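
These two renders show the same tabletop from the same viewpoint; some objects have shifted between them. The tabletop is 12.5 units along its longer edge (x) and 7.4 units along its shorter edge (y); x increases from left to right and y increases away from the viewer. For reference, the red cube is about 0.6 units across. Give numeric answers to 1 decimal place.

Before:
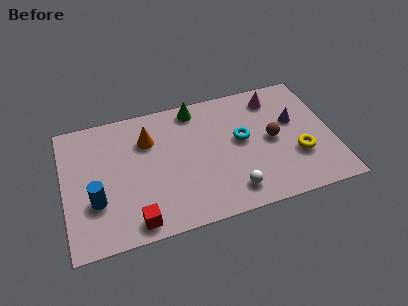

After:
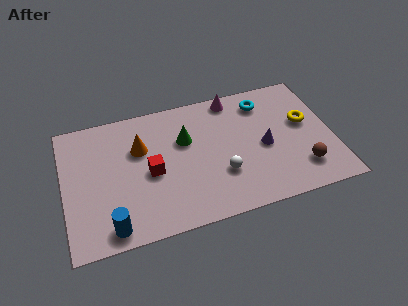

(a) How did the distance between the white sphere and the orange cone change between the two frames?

-1.0

Before: roughly 5.4 units apart; after: 4.4. That's 1.0 units closer together.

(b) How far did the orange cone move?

0.6

From (4.0, 5.3) to (3.6, 4.9), the orange cone covered √(0.4² + 0.4²) ≈ 0.6 units.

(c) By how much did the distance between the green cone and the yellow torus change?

-0.4

Before: roughly 6.0 units apart; after: 5.6. That's 0.4 units closer together.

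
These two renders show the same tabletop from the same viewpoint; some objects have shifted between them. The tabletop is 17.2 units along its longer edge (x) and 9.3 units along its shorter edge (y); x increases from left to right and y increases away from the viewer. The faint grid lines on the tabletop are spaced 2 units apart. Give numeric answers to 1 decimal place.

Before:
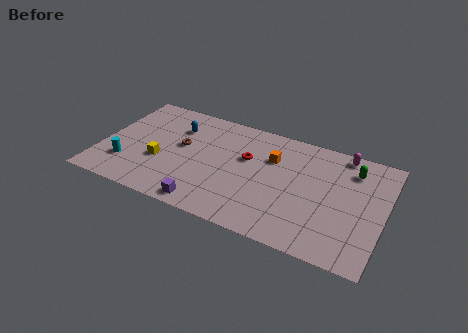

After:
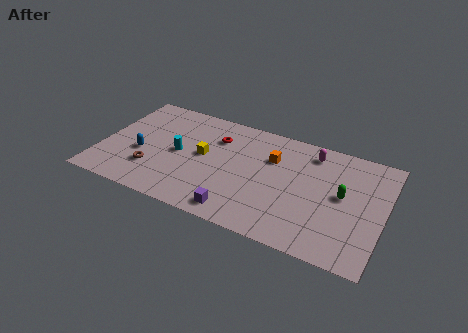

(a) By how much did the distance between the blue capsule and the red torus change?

+0.7

Before: roughly 4.6 units apart; after: 5.3. That's 0.7 units further apart.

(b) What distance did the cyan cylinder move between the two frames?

3.7

The cyan cylinder moved from about (1.7, 2.5) to (4.7, 4.6), a distance of √(3.0² + 2.1²) ≈ 3.7.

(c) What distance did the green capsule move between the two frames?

2.3

The green capsule moved from about (15.1, 7.3) to (14.7, 5.0), a distance of √(0.4² + 2.3²) ≈ 2.3.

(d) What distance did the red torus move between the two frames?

2.2

The red torus was near (8.8, 5.8) before and (6.8, 6.8) after, so it travelled √(2.0² + 1.0²) ≈ 2.2 units.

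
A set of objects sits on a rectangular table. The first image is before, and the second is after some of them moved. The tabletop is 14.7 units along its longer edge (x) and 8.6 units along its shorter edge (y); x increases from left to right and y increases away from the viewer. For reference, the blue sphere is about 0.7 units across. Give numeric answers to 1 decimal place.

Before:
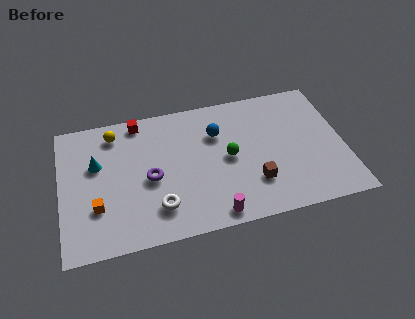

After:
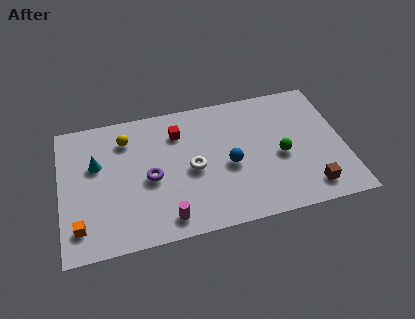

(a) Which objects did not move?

the purple torus and the cyan cone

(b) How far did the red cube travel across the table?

2.3

The red cube moved from about (4.2, 7.7) to (6.2, 6.5), a distance of √(2.0² + 1.2²) ≈ 2.3.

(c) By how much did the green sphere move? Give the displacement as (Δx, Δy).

(2.7, -0.5)

From the two frames, the green sphere sits at roughly (8.7, 4.3) before and (11.4, 3.8) after.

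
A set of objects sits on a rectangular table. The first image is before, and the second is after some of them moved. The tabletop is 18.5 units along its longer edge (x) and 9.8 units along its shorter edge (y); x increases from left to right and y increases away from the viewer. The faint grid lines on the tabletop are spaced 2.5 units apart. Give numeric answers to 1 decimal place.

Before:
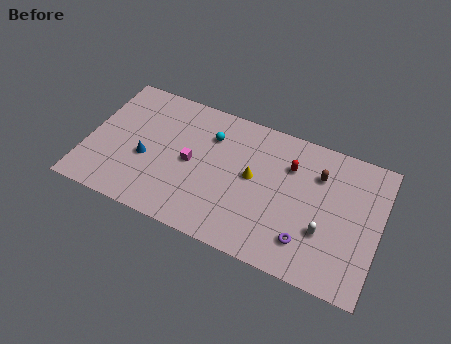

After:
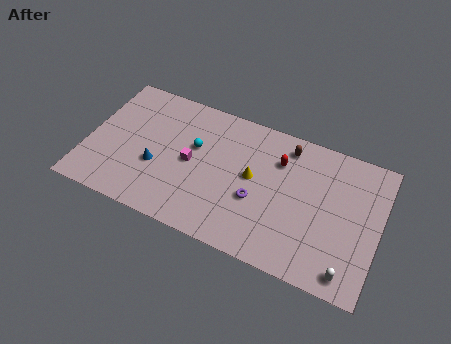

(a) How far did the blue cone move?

0.8

From (3.8, 4.0) to (4.5, 3.7), the blue cone covered √(0.7² + 0.3²) ≈ 0.8 units.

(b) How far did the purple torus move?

3.7

The purple torus was near (14.2, 2.2) before and (10.9, 3.8) after, so it travelled √(3.3² + 1.6²) ≈ 3.7 units.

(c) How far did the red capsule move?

0.7

From (12.7, 7.0) to (12.0, 7.1), the red capsule covered √(0.7² + 0.1²) ≈ 0.7 units.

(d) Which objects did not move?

the yellow cone and the magenta cube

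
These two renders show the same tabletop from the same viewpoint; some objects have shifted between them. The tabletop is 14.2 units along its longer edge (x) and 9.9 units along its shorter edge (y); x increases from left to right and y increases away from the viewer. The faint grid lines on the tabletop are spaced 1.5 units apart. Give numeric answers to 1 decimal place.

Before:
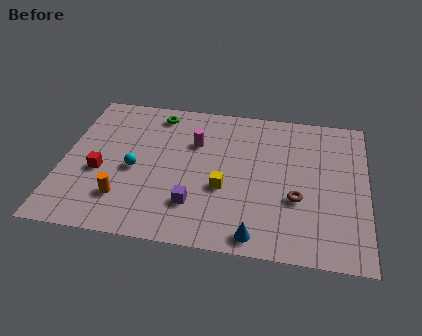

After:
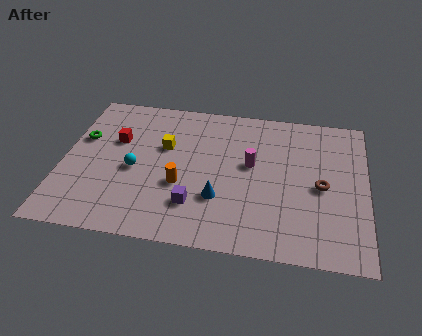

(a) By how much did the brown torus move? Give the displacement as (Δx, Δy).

(1.1, 1.0)

The brown torus started near (11.0, 3.6) and ended near (12.1, 4.6).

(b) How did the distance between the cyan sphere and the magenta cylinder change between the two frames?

+2.0

The distance was about 3.5 in the first image and 5.5 in the second, so they moved 2.0 units further apart.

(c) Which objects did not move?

the cyan sphere and the purple cube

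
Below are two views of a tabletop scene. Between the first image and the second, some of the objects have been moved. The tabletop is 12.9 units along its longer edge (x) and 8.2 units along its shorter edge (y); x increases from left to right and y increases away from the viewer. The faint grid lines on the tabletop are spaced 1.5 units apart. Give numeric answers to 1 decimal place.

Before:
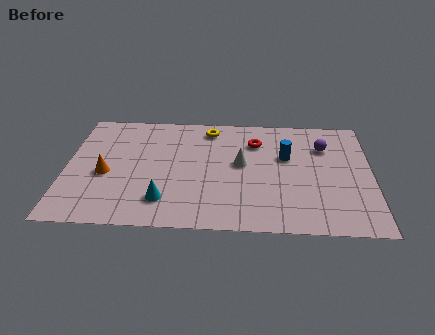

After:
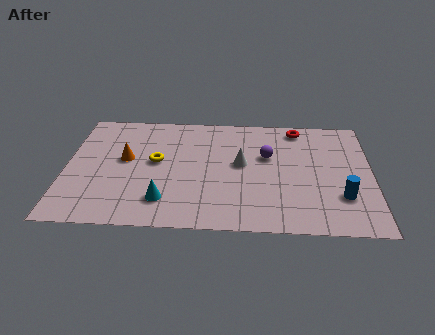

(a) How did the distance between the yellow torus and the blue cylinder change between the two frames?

+4.3

They were about 3.8 units apart before and 8.1 after — 4.3 units further apart.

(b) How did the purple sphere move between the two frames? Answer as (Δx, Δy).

(-2.4, -0.8)

The purple sphere started near (10.9, 5.9) and ended near (8.5, 5.1).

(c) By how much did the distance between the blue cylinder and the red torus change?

+3.5

Before: roughly 1.6 units apart; after: 5.1. That's 3.5 units further apart.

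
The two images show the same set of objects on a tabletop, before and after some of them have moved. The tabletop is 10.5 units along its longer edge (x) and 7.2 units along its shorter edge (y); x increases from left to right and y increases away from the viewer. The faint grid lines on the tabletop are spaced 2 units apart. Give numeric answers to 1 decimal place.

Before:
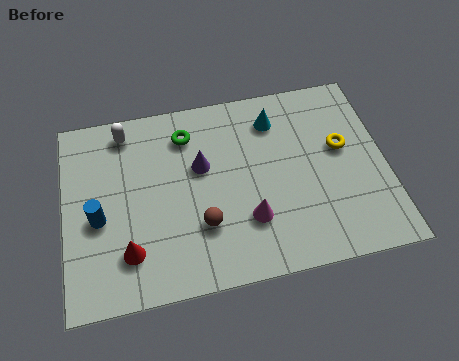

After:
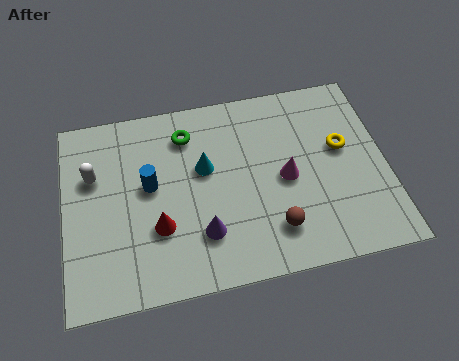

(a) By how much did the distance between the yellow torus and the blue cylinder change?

-1.8

They were about 8.1 units apart before and 6.3 after — 1.8 units closer together.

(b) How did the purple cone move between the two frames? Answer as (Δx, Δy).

(-0.1, -2.5)

From the two frames, the purple cone sits at roughly (4.5, 4.4) before and (4.4, 1.9) after.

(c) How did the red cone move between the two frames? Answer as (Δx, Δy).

(1.0, 0.7)

The red cone was at about (2.0, 1.7) and moved to about (3.0, 2.4).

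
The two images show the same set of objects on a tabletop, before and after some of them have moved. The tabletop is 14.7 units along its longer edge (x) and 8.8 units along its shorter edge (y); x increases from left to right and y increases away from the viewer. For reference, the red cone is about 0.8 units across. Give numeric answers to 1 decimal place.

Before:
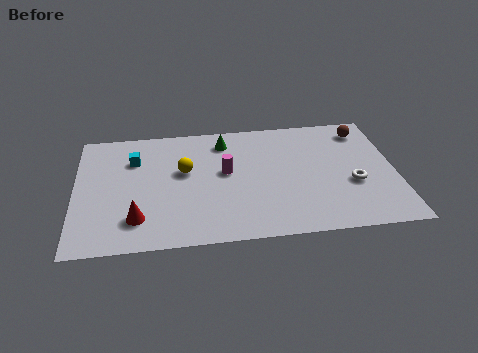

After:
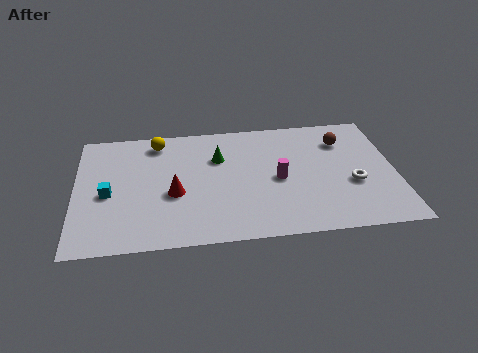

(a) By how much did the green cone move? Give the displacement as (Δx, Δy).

(-0.3, -1.2)

From the two frames, the green cone sits at roughly (6.9, 7.2) before and (6.6, 6.0) after.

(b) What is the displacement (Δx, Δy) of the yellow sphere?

(-1.2, 2.3)

From the two frames, the yellow sphere sits at roughly (5.0, 5.2) before and (3.8, 7.5) after.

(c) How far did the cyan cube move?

2.7

The cyan cube was near (2.7, 6.3) before and (1.5, 3.9) after, so it travelled √(1.2² + 2.4²) ≈ 2.7 units.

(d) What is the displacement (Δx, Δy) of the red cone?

(1.7, 1.6)

The red cone started near (2.8, 2.0) and ended near (4.5, 3.6).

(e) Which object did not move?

the white torus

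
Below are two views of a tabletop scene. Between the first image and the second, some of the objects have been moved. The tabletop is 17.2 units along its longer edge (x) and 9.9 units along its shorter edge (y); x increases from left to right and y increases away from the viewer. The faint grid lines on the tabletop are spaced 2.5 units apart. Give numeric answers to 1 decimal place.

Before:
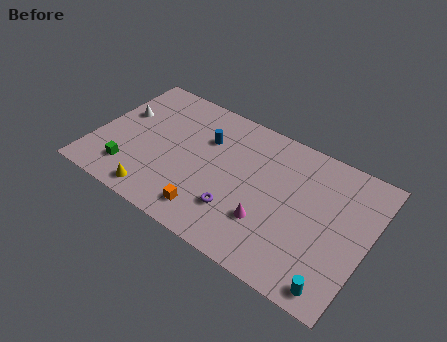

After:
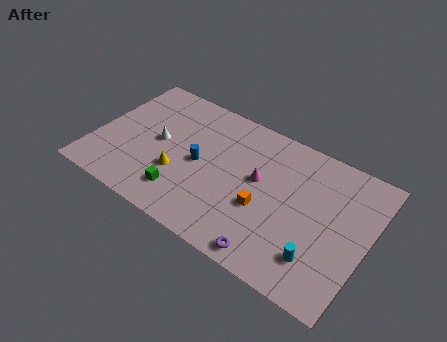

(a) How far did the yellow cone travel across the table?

2.4

The yellow cone was near (4.5, 1.2) before and (5.5, 3.4) after, so it travelled √(1.0² + 2.2²) ≈ 2.4 units.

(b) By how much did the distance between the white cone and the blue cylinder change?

-2.7

They were about 5.4 units apart before and 2.7 after — 2.7 units closer together.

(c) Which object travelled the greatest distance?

the orange cube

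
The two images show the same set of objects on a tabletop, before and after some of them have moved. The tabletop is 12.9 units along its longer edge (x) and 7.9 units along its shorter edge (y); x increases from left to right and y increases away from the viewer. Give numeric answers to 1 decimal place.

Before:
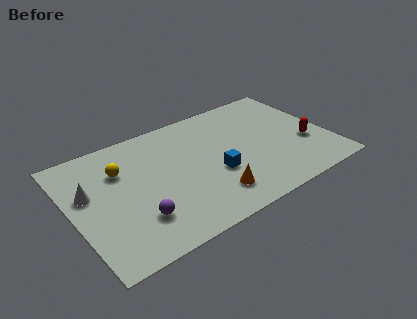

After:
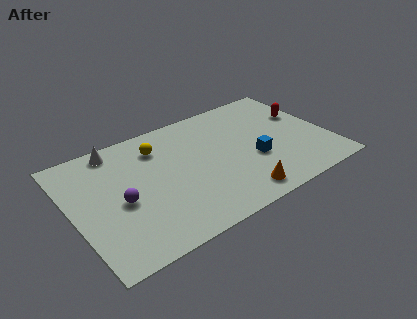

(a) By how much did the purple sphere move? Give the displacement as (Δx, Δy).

(-0.6, 1.4)

The purple sphere started near (2.9, 2.1) and ended near (2.3, 3.5).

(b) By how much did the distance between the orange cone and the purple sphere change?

+2.3

The distance was about 3.7 in the first image and 6.0 in the second, so they moved 2.3 units further apart.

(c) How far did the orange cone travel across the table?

1.3

The orange cone was near (6.6, 1.7) before and (7.8, 1.1) after, so it travelled √(1.2² + 0.6²) ≈ 1.3 units.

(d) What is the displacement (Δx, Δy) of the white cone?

(1.7, 2.2)

From the two frames, the white cone sits at roughly (0.9, 4.8) before and (2.6, 7.0) after.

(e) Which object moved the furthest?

the white cone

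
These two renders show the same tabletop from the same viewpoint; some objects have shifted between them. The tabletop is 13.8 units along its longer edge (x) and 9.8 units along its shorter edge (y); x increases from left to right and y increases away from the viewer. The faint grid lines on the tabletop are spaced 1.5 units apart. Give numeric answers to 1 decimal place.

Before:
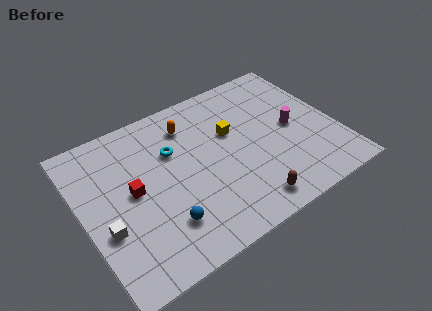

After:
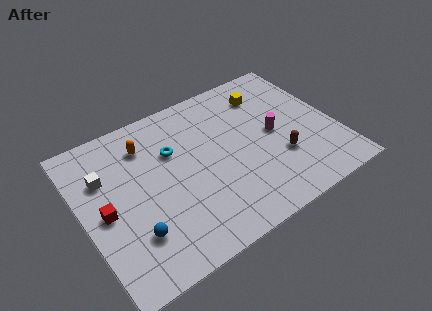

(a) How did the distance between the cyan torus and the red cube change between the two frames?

+1.6

They were about 2.8 units apart before and 4.4 after — 1.6 units further apart.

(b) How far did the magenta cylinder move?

1.0

The magenta cylinder was near (11.5, 4.8) before and (10.5, 4.9) after, so it travelled √(1.0² + 0.1²) ≈ 1.0 units.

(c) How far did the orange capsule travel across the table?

2.4

The orange capsule moved from about (6.2, 7.7) to (3.8, 7.6), a distance of √(2.4² + 0.1²) ≈ 2.4.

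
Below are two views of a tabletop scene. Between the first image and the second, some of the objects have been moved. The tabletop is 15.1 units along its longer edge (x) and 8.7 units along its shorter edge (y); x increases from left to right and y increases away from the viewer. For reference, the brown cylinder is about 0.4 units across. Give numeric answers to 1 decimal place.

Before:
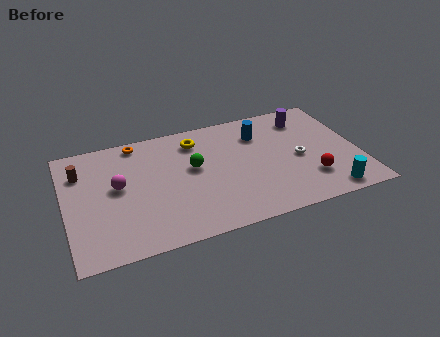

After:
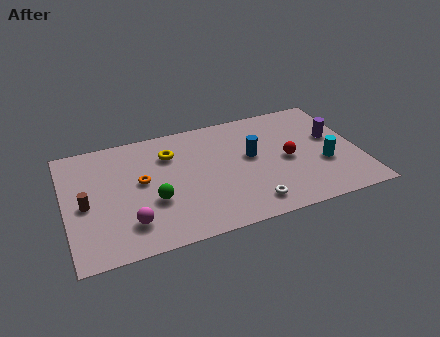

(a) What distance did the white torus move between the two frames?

3.8

The white torus moved from about (12.0, 4.0) to (9.2, 1.4), a distance of √(2.8² + 2.6²) ≈ 3.8.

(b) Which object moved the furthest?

the white torus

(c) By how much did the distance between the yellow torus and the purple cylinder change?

+2.7

They were about 5.8 units apart before and 8.5 after — 2.7 units further apart.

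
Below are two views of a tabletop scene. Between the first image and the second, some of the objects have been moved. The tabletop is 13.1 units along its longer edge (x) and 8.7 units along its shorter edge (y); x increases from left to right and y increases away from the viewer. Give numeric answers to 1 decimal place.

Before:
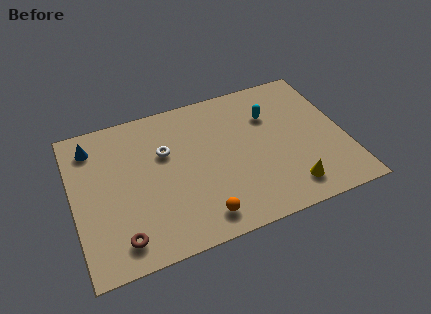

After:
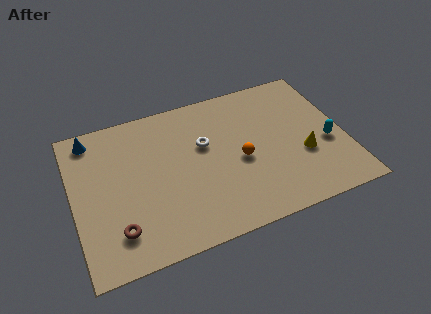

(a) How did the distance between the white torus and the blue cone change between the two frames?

+2.0

The distance was about 3.7 in the first image and 5.7 in the second, so they moved 2.0 units further apart.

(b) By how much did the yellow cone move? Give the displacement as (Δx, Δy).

(0.9, 1.7)

The yellow cone started near (10.1, 1.5) and ended near (11.0, 3.2).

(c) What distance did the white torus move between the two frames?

1.9

The white torus was near (4.5, 5.6) before and (6.4, 5.4) after, so it travelled √(1.9² + 0.2²) ≈ 1.9 units.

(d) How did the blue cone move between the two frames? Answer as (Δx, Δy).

(0.0, 0.5)

The blue cone was at about (1.1, 7.1) and moved to about (1.1, 7.6).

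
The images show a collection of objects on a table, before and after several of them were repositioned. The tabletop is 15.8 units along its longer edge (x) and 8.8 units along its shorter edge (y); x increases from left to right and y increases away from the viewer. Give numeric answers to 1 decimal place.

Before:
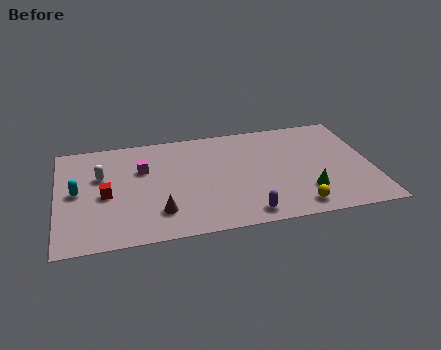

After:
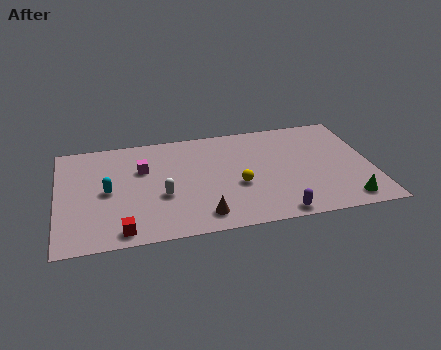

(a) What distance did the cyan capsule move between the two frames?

1.5

The cyan capsule was near (1.0, 4.5) before and (2.5, 4.3) after, so it travelled √(1.5² + 0.2²) ≈ 1.5 units.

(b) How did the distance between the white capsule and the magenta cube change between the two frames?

+0.5

The distance was about 2.1 in the first image and 2.6 in the second, so they moved 0.5 units further apart.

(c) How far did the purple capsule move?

1.5

The purple capsule was near (9.3, 1.1) before and (10.8, 0.8) after, so it travelled √(1.5² + 0.3²) ≈ 1.5 units.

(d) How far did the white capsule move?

3.7

The white capsule was near (2.2, 5.6) before and (5.2, 3.4) after, so it travelled √(3.0² + 2.2²) ≈ 3.7 units.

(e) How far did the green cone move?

2.2

The green cone was near (12.4, 2.3) before and (14.3, 1.2) after, so it travelled √(1.9² + 1.1²) ≈ 2.2 units.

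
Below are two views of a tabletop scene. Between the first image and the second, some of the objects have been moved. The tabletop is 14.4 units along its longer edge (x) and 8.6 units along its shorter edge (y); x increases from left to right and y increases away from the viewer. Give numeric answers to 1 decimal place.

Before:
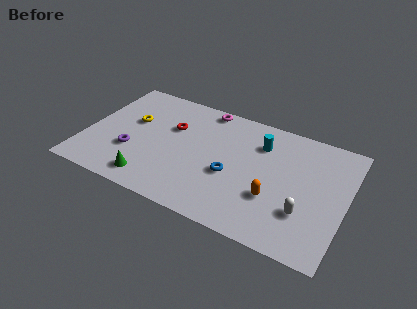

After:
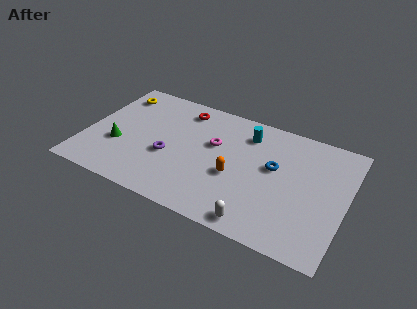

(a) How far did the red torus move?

1.6

The red torus moved from about (4.6, 5.6) to (5.0, 7.2), a distance of √(0.4² + 1.6²) ≈ 1.6.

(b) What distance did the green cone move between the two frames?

2.8

The green cone was near (4.0, 1.3) before and (1.9, 3.1) after, so it travelled √(2.1² + 1.8²) ≈ 2.8 units.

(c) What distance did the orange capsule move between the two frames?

2.3

From (10.6, 2.9) to (8.4, 3.5), the orange capsule covered √(2.2² + 0.6²) ≈ 2.3 units.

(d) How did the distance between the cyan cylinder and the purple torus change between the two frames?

-2.4

Before: roughly 7.6 units apart; after: 5.2. That's 2.4 units closer together.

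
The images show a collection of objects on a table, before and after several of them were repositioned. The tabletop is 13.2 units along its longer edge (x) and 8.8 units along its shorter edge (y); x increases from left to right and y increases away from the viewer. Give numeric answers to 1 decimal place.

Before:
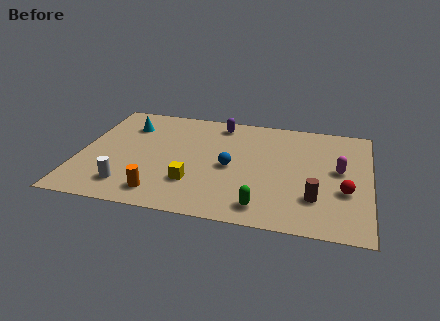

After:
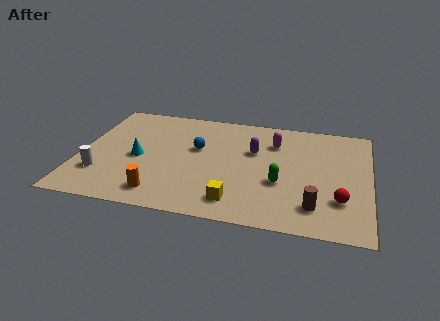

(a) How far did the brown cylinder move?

0.6

The brown cylinder moved from about (10.8, 2.4) to (10.8, 1.8), a distance of √(0.0² + 0.6²) ≈ 0.6.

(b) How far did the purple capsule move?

2.6

The purple capsule moved from about (6.2, 7.6) to (7.9, 5.6), a distance of √(1.7² + 2.0²) ≈ 2.6.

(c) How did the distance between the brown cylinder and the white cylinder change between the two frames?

+1.3

Before: roughly 8.4 units apart; after: 9.7. That's 1.3 units further apart.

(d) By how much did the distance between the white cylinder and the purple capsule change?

+0.5

Before: roughly 7.0 units apart; after: 7.5. That's 0.5 units further apart.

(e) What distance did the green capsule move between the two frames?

2.1

The green capsule moved from about (8.5, 1.3) to (9.2, 3.3), a distance of √(0.7² + 2.0²) ≈ 2.1.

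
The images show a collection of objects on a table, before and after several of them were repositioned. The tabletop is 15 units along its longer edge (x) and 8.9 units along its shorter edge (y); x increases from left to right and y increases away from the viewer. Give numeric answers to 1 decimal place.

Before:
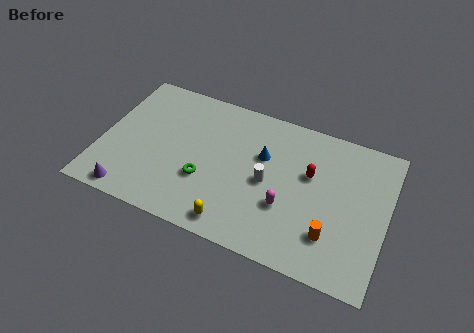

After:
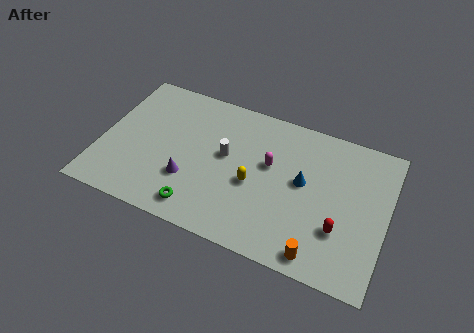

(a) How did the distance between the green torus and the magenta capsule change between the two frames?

+0.9

Before: roughly 4.3 units apart; after: 5.2. That's 0.9 units further apart.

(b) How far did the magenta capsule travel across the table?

2.5

From (9.9, 3.1) to (8.8, 5.3), the magenta capsule covered √(1.1² + 2.2²) ≈ 2.5 units.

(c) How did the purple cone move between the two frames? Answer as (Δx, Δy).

(2.9, 1.9)

The purple cone was at about (1.9, 0.9) and moved to about (4.8, 2.8).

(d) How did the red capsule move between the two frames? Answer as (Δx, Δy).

(1.8, -2.7)

From the two frames, the red capsule sits at roughly (10.9, 5.5) before and (12.7, 2.8) after.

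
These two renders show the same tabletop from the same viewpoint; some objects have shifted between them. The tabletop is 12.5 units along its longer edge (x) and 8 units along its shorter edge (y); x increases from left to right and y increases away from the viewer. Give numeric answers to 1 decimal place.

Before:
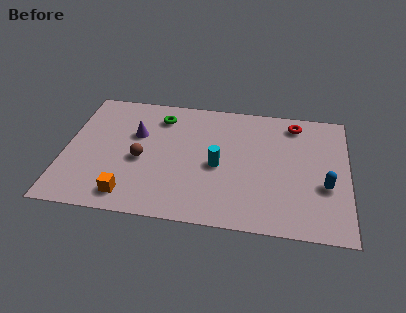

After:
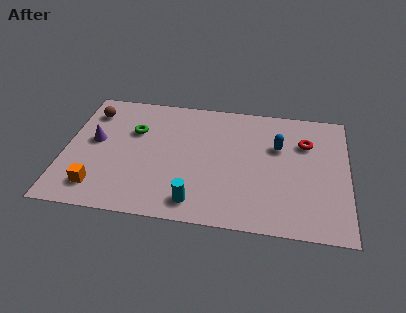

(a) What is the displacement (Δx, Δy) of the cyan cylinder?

(-0.9, -2.4)

The cyan cylinder was at about (6.8, 3.6) and moved to about (5.9, 1.2).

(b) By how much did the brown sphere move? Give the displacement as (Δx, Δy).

(-2.4, 2.8)

The brown sphere started near (3.4, 3.5) and ended near (1.0, 6.3).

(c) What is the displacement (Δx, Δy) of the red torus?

(0.5, -1.2)

The red torus was at about (10.1, 6.8) and moved to about (10.6, 5.6).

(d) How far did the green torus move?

1.6

The green torus moved from about (4.1, 6.4) to (3.0, 5.3), a distance of √(1.1² + 1.1²) ≈ 1.6.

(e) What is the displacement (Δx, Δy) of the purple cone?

(-1.8, -0.7)

The purple cone was at about (3.1, 5.1) and moved to about (1.3, 4.4).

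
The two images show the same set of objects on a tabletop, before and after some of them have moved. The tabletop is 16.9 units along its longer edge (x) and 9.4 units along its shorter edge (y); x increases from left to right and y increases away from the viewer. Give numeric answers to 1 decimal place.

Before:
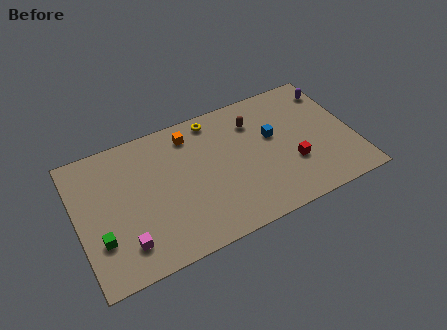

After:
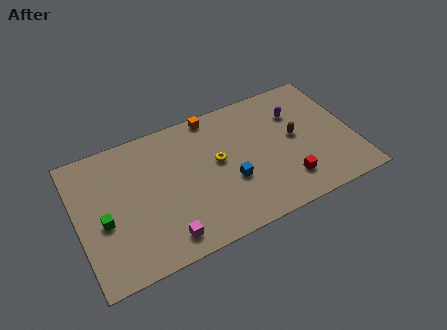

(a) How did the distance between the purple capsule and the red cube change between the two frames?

-0.6

Before: roughly 5.4 units apart; after: 4.8. That's 0.6 units closer together.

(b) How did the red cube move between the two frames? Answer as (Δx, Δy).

(-0.5, -1.1)

The red cube started near (13.0, 3.2) and ended near (12.5, 2.1).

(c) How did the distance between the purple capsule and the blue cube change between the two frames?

+1.0

The distance was about 4.5 in the first image and 5.5 in the second, so they moved 1.0 units further apart.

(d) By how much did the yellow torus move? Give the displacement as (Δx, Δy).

(-0.1, -3.1)

From the two frames, the yellow torus sits at roughly (8.7, 8.3) before and (8.6, 5.2) after.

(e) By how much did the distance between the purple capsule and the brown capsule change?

-3.3

Before: roughly 5.0 units apart; after: 1.7. That's 3.3 units closer together.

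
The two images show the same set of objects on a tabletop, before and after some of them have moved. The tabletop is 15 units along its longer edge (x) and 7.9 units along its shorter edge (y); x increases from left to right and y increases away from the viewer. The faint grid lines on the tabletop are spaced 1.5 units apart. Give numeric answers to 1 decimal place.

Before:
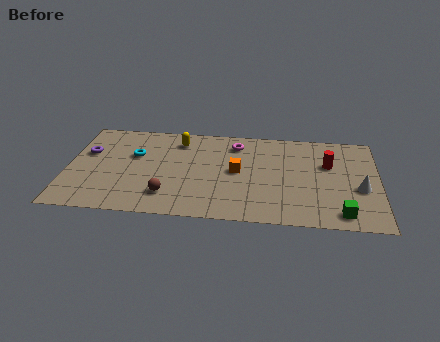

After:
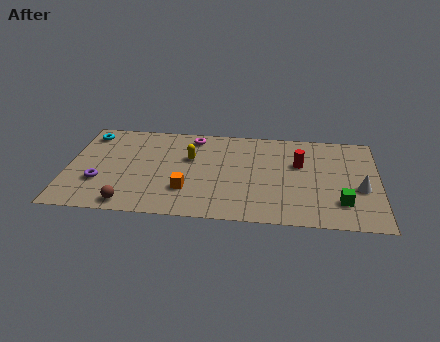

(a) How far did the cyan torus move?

2.8

The cyan torus was near (3.2, 5.0) before and (0.9, 6.6) after, so it travelled √(2.3² + 1.6²) ≈ 2.8 units.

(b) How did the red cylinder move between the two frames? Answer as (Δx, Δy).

(-1.4, -0.1)

From the two frames, the red cylinder sits at roughly (12.6, 5.1) before and (11.2, 5.0) after.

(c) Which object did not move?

the white cone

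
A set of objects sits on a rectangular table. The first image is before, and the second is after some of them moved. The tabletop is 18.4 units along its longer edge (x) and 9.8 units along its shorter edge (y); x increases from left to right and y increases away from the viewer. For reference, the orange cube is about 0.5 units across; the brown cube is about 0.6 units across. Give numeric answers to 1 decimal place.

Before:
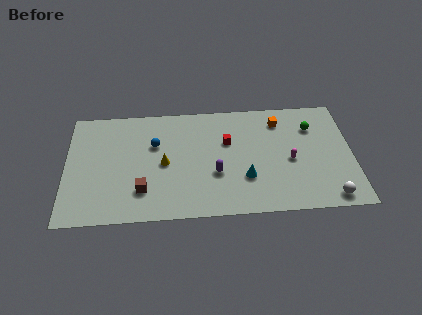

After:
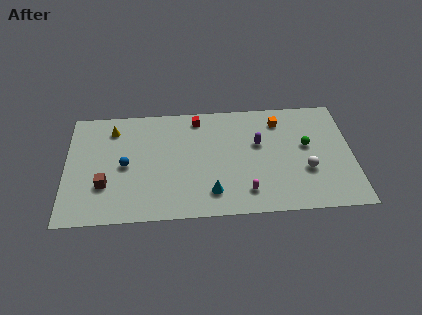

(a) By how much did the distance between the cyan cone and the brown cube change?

+0.3

The distance was about 6.6 in the first image and 6.9 in the second, so they moved 0.3 units further apart.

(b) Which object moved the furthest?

the yellow cone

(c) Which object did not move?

the orange cube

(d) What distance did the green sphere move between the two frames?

1.6

The green sphere moved from about (15.9, 7.2) to (15.5, 5.6), a distance of √(0.4² + 1.6²) ≈ 1.6.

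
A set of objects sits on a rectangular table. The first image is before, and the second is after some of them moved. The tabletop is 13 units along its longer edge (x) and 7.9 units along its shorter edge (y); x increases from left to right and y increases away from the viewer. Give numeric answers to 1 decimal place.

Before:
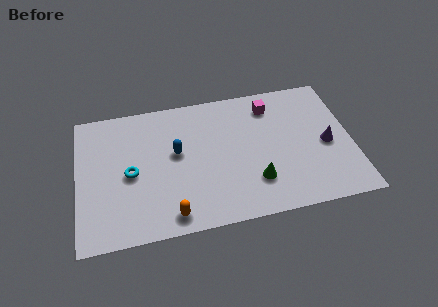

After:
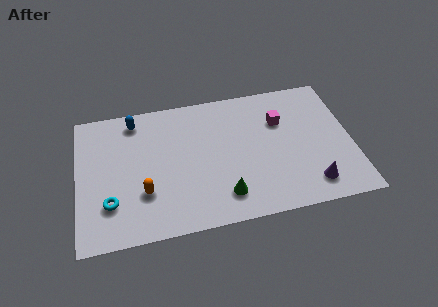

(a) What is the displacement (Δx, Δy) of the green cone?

(-1.5, -0.5)

From the two frames, the green cone sits at roughly (8.3, 2.1) before and (6.8, 1.6) after.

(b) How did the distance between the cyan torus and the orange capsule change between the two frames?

-1.6

Before: roughly 3.2 units apart; after: 1.6. That's 1.6 units closer together.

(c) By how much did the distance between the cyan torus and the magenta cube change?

+1.5

They were about 7.3 units apart before and 8.8 after — 1.5 units further apart.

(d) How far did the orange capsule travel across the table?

1.9

The orange capsule was near (4.3, 1.0) before and (3.1, 2.5) after, so it travelled √(1.2² + 1.5²) ≈ 1.9 units.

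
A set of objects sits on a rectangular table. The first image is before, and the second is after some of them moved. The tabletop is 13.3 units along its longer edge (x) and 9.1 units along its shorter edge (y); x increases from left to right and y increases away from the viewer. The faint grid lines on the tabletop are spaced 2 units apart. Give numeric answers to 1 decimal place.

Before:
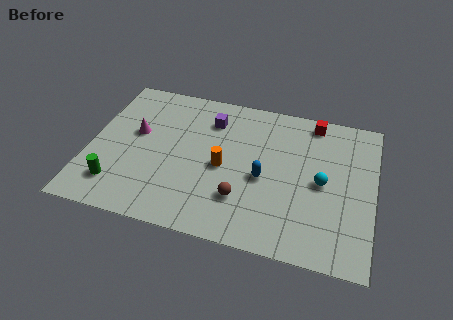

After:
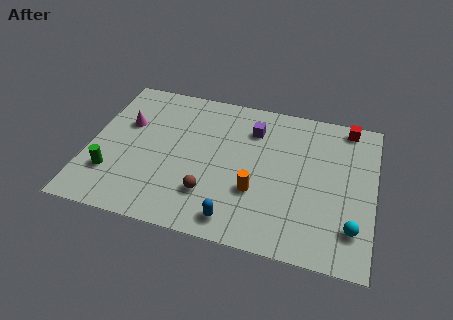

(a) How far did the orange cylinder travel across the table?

1.9

The orange cylinder was near (6.3, 4.2) before and (7.9, 3.1) after, so it travelled √(1.6² + 1.1²) ≈ 1.9 units.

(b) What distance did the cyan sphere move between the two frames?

2.7

The cyan sphere was near (10.9, 4.4) before and (12.4, 2.1) after, so it travelled √(1.5² + 2.3²) ≈ 2.7 units.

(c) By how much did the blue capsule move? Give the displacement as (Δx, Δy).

(-1.1, -2.8)

From the two frames, the blue capsule sits at roughly (8.2, 4.0) before and (7.1, 1.2) after.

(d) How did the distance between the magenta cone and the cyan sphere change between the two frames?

+2.6

They were about 8.8 units apart before and 11.4 after — 2.6 units further apart.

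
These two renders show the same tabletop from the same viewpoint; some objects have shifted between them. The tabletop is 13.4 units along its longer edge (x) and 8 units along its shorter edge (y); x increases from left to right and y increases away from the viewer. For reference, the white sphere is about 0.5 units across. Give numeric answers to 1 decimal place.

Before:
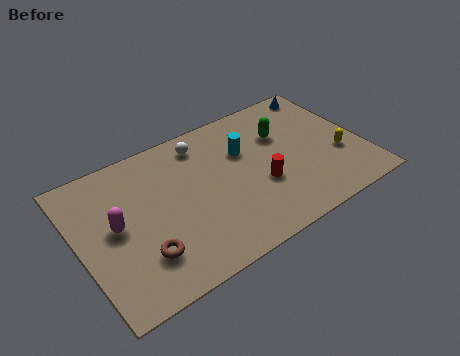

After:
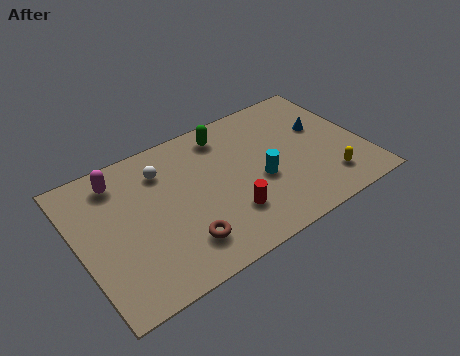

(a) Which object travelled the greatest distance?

the green capsule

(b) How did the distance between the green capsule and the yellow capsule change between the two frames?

+3.1

They were about 3.4 units apart before and 6.5 after — 3.1 units further apart.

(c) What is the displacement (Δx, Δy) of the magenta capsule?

(0.5, 2.4)

The magenta capsule was at about (1.7, 4.2) and moved to about (2.2, 6.6).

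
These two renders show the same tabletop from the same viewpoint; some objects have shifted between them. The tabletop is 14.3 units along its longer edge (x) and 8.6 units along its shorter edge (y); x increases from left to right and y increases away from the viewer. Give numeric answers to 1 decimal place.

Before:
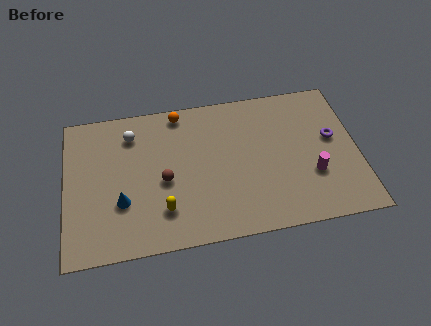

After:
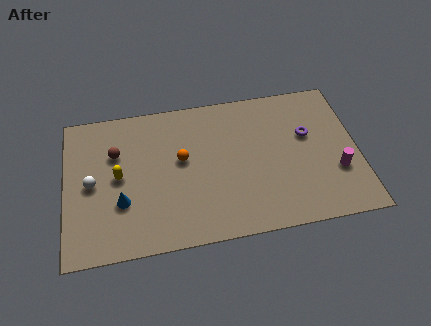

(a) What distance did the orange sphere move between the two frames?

2.8

From (5.7, 7.7) to (5.7, 4.9), the orange sphere covered √(0.0² + 2.8²) ≈ 2.8 units.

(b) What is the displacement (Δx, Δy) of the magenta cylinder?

(1.2, 0.0)

The magenta cylinder was at about (12.0, 2.9) and moved to about (13.2, 2.9).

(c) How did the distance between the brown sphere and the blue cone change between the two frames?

+0.6

The distance was about 2.3 in the first image and 2.9 in the second, so they moved 0.6 units further apart.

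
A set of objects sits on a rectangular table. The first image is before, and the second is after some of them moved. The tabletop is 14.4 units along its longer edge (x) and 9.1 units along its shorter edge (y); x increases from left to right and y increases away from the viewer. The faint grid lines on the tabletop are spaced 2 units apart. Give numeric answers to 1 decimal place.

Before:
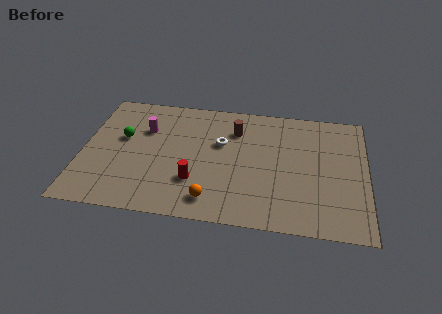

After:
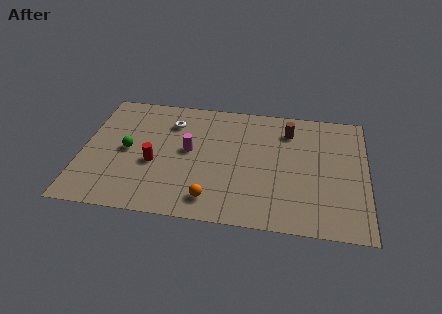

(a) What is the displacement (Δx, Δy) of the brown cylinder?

(2.7, 0.3)

The brown cylinder started near (7.7, 6.8) and ended near (10.4, 7.1).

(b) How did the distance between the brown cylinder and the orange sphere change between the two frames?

+1.3

The distance was about 5.4 in the first image and 6.7 in the second, so they moved 1.3 units further apart.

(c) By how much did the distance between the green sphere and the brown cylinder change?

+2.6

They were about 5.9 units apart before and 8.5 after — 2.6 units further apart.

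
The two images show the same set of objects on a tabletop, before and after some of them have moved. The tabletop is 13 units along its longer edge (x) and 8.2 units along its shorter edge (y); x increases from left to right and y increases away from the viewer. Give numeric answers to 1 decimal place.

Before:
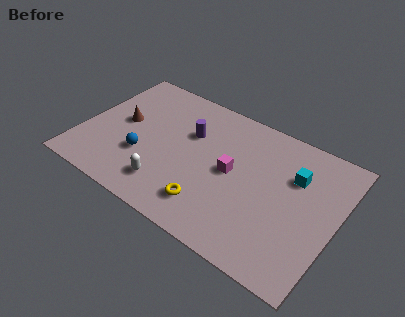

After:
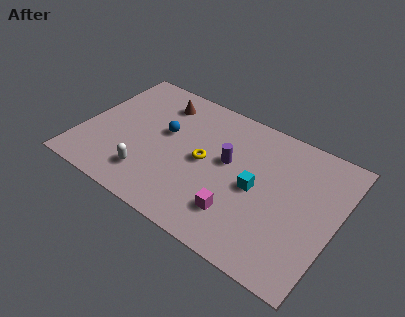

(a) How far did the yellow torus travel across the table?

2.5

The yellow torus moved from about (7.0, 1.7) to (6.3, 4.1), a distance of √(0.7² + 2.4²) ≈ 2.5.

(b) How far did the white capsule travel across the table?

1.0

The white capsule moved from about (4.8, 1.7) to (3.8, 1.8), a distance of √(1.0² + 0.1²) ≈ 1.0.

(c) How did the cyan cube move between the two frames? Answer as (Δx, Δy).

(-1.7, -1.7)

The cyan cube was at about (10.7, 5.6) and moved to about (9.0, 3.9).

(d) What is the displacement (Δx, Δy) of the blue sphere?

(0.8, 2.0)

From the two frames, the blue sphere sits at roughly (3.3, 2.8) before and (4.1, 4.8) after.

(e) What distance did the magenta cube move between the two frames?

2.3

From (7.7, 4.2) to (8.4, 2.0), the magenta cube covered √(0.7² + 2.2²) ≈ 2.3 units.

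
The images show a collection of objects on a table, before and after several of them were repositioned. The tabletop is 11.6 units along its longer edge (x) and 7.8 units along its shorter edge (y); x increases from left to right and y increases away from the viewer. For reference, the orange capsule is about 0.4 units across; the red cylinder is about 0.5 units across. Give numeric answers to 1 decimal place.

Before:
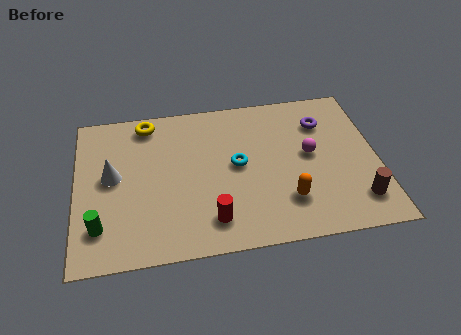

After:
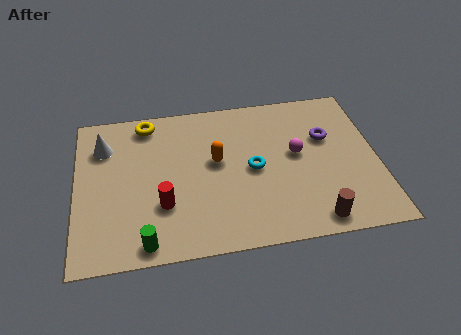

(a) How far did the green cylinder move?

2.0

The green cylinder was near (0.9, 1.8) before and (2.6, 0.8) after, so it travelled √(1.7² + 1.0²) ≈ 2.0 units.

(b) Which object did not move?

the yellow torus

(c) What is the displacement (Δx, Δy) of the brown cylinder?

(-1.7, -0.7)

The brown cylinder was at about (10.7, 1.6) and moved to about (9.0, 0.9).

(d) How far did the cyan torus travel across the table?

0.7

The cyan torus moved from about (6.2, 4.1) to (6.8, 3.8), a distance of √(0.6² + 0.3²) ≈ 0.7.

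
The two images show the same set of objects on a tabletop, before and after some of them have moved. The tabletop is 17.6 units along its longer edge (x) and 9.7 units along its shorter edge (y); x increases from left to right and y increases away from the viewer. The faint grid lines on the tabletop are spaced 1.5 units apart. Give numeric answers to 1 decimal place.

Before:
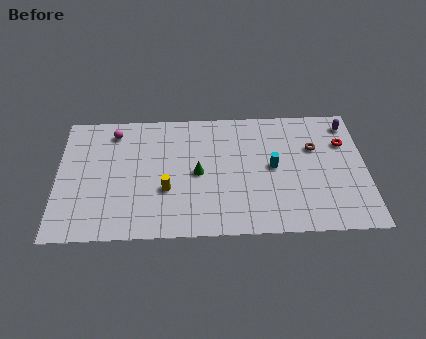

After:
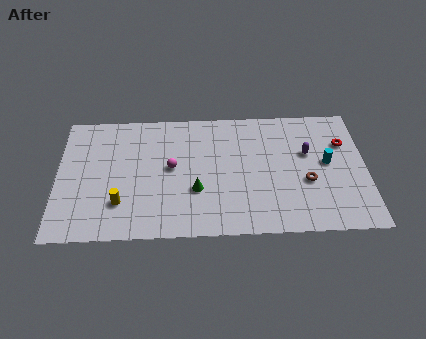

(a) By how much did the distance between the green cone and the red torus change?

+0.5

They were about 8.6 units apart before and 9.1 after — 0.5 units further apart.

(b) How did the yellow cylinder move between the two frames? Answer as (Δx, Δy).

(-2.6, -0.9)

The yellow cylinder started near (6.2, 3.5) and ended near (3.6, 2.6).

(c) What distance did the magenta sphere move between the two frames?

4.4

The magenta sphere was near (3.2, 8.1) before and (6.5, 5.2) after, so it travelled √(3.3² + 2.9²) ≈ 4.4 units.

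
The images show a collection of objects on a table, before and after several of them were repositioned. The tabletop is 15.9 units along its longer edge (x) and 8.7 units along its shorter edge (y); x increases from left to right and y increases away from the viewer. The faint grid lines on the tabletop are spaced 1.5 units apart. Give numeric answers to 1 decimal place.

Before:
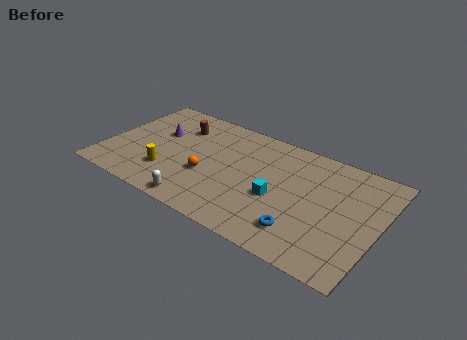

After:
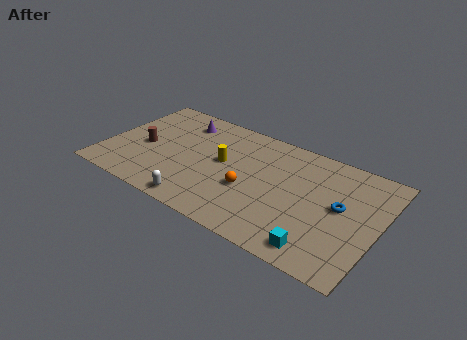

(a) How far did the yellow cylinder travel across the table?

3.8

From (3.9, 2.4) to (6.8, 4.8), the yellow cylinder covered √(2.9² + 2.4²) ≈ 3.8 units.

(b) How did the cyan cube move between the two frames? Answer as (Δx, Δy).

(2.8, -2.4)

The cyan cube started near (10.2, 3.6) and ended near (13.0, 1.2).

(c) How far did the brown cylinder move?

3.1

The brown cylinder was near (3.8, 6.5) before and (2.2, 3.9) after, so it travelled √(1.6² + 2.6²) ≈ 3.1 units.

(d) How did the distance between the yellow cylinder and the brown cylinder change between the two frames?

+0.6

They were about 4.1 units apart before and 4.7 after — 0.6 units further apart.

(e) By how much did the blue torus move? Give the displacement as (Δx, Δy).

(1.8, 2.8)

The blue torus started near (11.9, 1.9) and ended near (13.7, 4.7).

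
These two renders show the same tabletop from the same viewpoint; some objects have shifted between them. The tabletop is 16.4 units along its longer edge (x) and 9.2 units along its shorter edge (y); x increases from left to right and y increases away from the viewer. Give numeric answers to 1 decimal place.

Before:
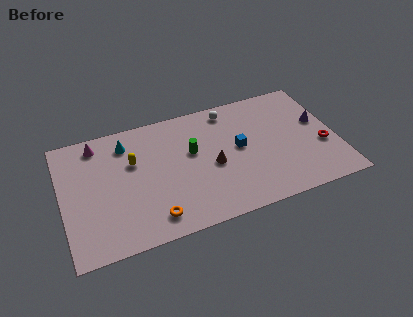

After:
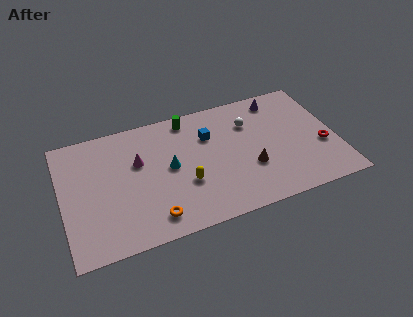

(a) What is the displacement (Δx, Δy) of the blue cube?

(-1.7, 1.5)

The blue cube started near (10.6, 4.9) and ended near (8.9, 6.4).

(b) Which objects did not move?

the red torus and the orange torus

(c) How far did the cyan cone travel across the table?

3.5

The cyan cone was near (4.0, 7.4) before and (6.4, 4.8) after, so it travelled √(2.4² + 2.6²) ≈ 3.5 units.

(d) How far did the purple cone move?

3.3

The purple cone was near (15.5, 5.4) before and (13.3, 7.9) after, so it travelled √(2.2² + 2.5²) ≈ 3.3 units.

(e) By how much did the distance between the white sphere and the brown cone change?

-0.7

The distance was about 4.1 in the first image and 3.4 in the second, so they moved 0.7 units closer together.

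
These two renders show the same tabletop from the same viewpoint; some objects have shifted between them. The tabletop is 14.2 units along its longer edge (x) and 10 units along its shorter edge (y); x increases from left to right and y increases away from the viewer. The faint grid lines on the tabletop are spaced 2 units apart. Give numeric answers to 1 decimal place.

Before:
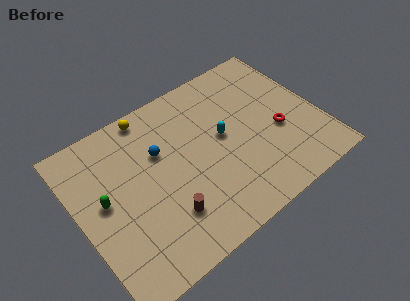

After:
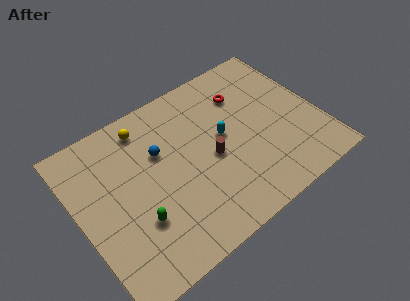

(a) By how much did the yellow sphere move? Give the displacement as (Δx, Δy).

(-0.4, -0.6)

The yellow sphere was at about (4.9, 9.1) and moved to about (4.5, 8.5).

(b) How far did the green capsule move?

2.7

The green capsule was near (1.5, 5.4) before and (3.0, 3.2) after, so it travelled √(1.5² + 2.2²) ≈ 2.7 units.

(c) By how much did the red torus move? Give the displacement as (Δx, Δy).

(-1.4, 3.4)

The red torus was at about (11.7, 4.0) and moved to about (10.3, 7.4).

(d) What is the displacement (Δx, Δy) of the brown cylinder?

(3.1, 1.9)

The brown cylinder was at about (4.6, 2.6) and moved to about (7.7, 4.5).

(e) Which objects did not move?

the blue sphere and the cyan capsule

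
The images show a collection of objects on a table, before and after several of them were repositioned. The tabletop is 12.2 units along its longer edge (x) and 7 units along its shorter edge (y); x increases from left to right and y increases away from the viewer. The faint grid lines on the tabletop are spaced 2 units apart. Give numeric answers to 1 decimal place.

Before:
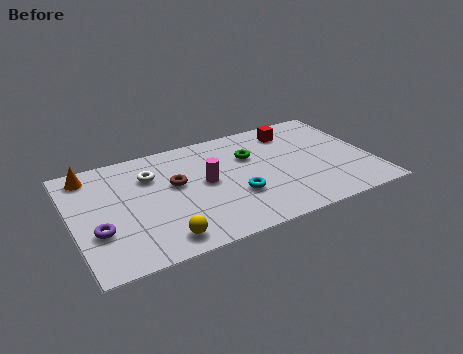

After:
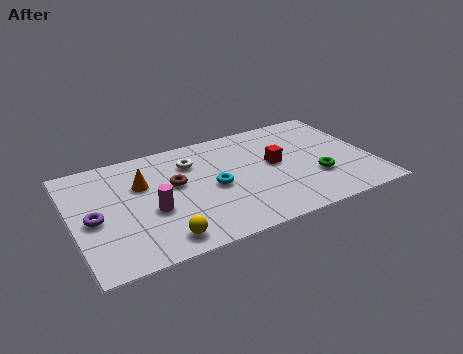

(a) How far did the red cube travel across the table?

2.1

The red cube moved from about (9.3, 5.7) to (8.3, 3.8), a distance of √(1.0² + 1.9²) ≈ 2.1.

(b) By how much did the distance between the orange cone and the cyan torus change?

-3.6

The distance was about 6.7 in the first image and 3.1 in the second, so they moved 3.6 units closer together.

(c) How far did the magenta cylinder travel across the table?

2.5

The magenta cylinder was near (5.4, 3.7) before and (3.1, 2.8) after, so it travelled √(2.3² + 0.9²) ≈ 2.5 units.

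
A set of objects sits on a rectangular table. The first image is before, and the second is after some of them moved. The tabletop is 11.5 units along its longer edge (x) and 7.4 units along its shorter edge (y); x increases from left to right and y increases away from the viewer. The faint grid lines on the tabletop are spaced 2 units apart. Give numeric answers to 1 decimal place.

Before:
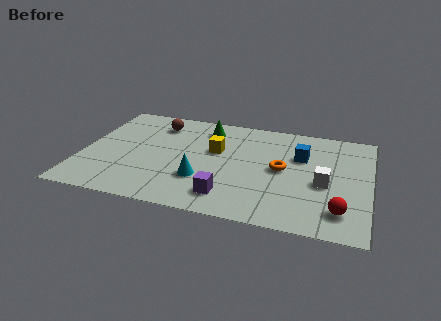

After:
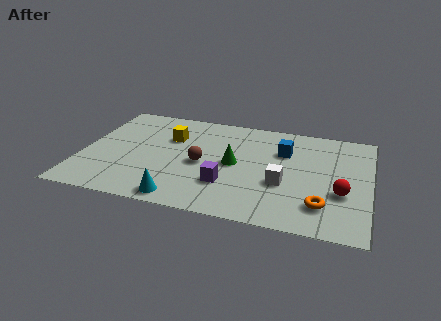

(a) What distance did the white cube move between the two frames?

1.6

From (9.7, 3.2) to (8.1, 2.8), the white cube covered √(1.6² + 0.4²) ≈ 1.6 units.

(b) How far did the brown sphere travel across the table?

3.2

The brown sphere moved from about (2.8, 5.9) to (4.8, 3.4), a distance of √(2.0² + 2.5²) ≈ 3.2.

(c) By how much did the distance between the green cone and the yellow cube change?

+1.4

Before: roughly 1.6 units apart; after: 3.0. That's 1.4 units further apart.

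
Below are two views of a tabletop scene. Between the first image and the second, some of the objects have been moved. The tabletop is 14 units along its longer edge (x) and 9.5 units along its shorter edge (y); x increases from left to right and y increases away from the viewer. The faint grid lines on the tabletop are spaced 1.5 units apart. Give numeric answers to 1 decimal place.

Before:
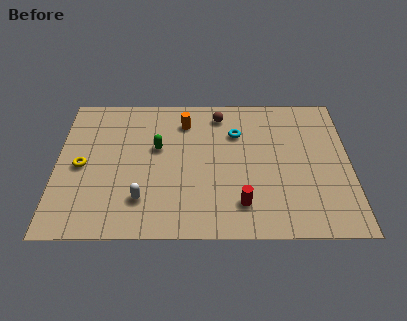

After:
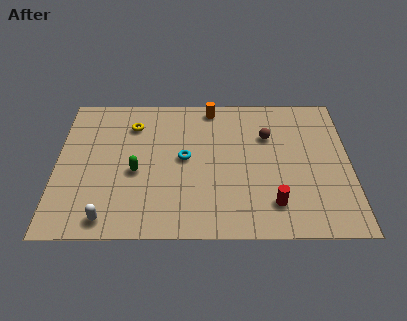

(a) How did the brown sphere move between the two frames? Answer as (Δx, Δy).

(2.3, -1.5)

The brown sphere started near (7.8, 8.0) and ended near (10.1, 6.5).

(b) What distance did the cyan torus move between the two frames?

3.0

The cyan torus was near (8.6, 6.7) before and (6.1, 5.0) after, so it travelled √(2.5² + 1.7²) ≈ 3.0 units.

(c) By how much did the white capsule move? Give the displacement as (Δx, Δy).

(-1.6, -1.2)

The white capsule was at about (4.1, 2.3) and moved to about (2.5, 1.1).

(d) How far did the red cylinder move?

1.5

The red cylinder moved from about (8.8, 2.0) to (10.3, 2.0), a distance of √(1.5² + 0.0²) ≈ 1.5.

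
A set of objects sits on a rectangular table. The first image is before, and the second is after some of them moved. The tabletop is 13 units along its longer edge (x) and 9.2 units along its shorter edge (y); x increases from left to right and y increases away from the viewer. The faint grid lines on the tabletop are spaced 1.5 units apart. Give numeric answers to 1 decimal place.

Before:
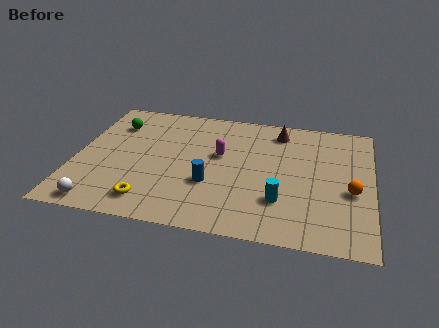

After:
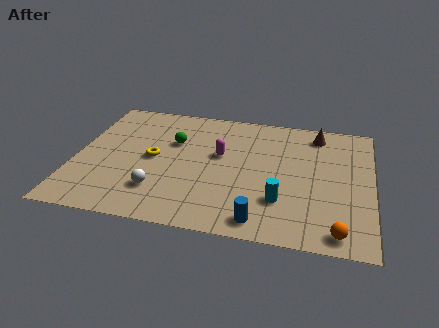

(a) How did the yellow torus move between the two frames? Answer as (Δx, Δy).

(-0.1, 3.1)

From the two frames, the yellow torus sits at roughly (3.5, 1.5) before and (3.4, 4.6) after.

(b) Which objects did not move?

the cyan cylinder and the magenta capsule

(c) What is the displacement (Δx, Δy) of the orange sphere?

(-0.5, -2.8)

From the two frames, the orange sphere sits at roughly (12.1, 3.8) before and (11.6, 1.0) after.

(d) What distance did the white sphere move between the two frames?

2.8

The white sphere moved from about (1.4, 0.9) to (3.8, 2.3), a distance of √(2.4² + 1.4²) ≈ 2.8.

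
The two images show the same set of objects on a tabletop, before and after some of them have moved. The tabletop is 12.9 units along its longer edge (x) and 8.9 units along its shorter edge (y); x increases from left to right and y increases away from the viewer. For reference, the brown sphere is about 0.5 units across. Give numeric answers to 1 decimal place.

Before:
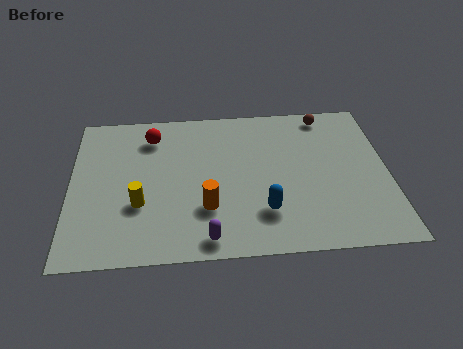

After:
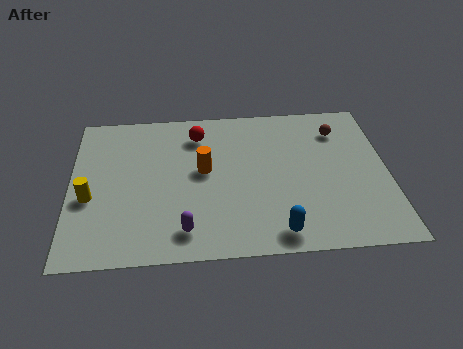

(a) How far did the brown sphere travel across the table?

1.1

From (10.5, 7.9) to (11.0, 6.9), the brown sphere covered √(0.5² + 1.0²) ≈ 1.1 units.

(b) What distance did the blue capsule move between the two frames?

1.3

The blue capsule was near (7.8, 2.3) before and (8.3, 1.1) after, so it travelled √(0.5² + 1.2²) ≈ 1.3 units.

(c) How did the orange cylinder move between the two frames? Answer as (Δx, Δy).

(-0.1, 2.2)

The orange cylinder was at about (5.5, 2.7) and moved to about (5.4, 4.9).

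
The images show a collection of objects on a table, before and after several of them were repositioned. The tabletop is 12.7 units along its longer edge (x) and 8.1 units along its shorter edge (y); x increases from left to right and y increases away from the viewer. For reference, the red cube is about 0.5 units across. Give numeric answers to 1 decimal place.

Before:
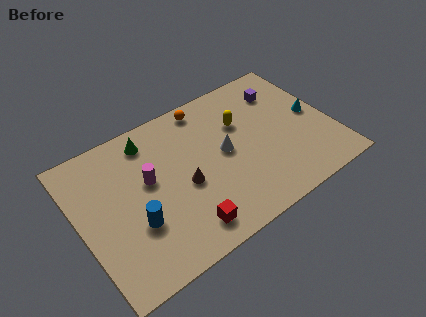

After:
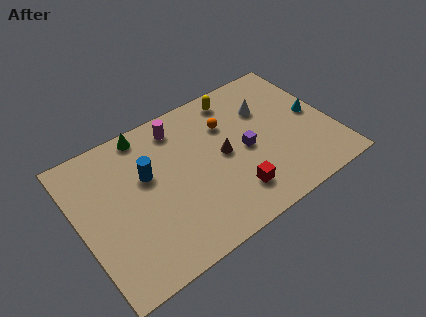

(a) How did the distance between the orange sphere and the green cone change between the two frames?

+1.2

They were about 3.0 units apart before and 4.2 after — 1.2 units further apart.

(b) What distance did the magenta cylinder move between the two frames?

2.8

The magenta cylinder was near (3.5, 4.7) before and (5.4, 6.8) after, so it travelled √(1.9² + 2.1²) ≈ 2.8 units.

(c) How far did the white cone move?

2.8

From (7.3, 4.2) to (9.7, 5.6), the white cone covered √(2.4² + 1.4²) ≈ 2.8 units.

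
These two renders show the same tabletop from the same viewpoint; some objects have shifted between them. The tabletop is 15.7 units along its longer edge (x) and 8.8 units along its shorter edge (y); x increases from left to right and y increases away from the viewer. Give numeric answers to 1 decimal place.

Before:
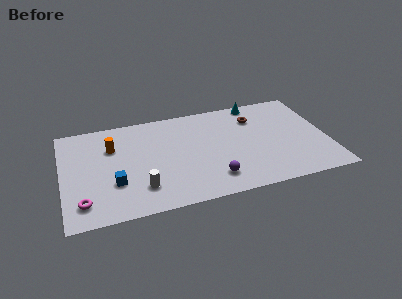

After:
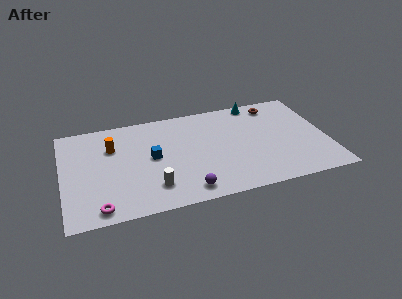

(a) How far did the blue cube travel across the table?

2.9

The blue cube moved from about (3.0, 2.9) to (5.3, 4.6), a distance of √(2.3² + 1.7²) ≈ 2.9.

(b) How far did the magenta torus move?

1.1

The magenta torus moved from about (1.1, 1.7) to (2.0, 1.0), a distance of √(0.9² + 0.7²) ≈ 1.1.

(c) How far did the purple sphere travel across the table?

1.7

The purple sphere was near (8.7, 1.8) before and (7.1, 1.2) after, so it travelled √(1.6² + 0.6²) ≈ 1.7 units.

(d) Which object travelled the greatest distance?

the blue cube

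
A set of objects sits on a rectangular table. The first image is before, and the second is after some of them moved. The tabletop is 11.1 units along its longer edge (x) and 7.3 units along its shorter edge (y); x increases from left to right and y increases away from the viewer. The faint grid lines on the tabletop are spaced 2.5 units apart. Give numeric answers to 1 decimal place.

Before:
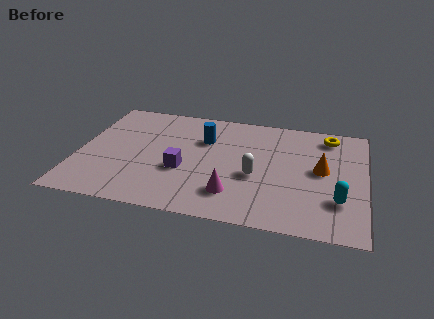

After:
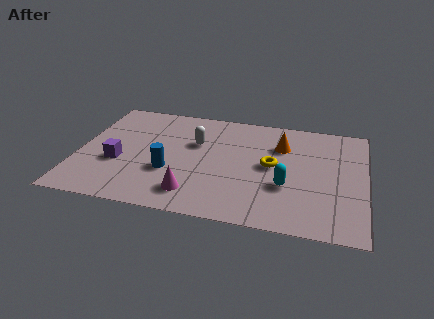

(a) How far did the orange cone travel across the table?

2.1

The orange cone moved from about (9.4, 3.9) to (7.8, 5.2), a distance of √(1.6² + 1.3²) ≈ 2.1.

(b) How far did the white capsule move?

2.9

The white capsule was near (6.9, 3.0) before and (4.5, 4.7) after, so it travelled √(2.4² + 1.7²) ≈ 2.9 units.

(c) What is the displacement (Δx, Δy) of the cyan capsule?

(-2.0, 0.5)

From the two frames, the cyan capsule sits at roughly (10.1, 2.1) before and (8.1, 2.6) after.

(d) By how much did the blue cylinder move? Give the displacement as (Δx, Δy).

(-1.2, -2.4)

From the two frames, the blue cylinder sits at roughly (4.8, 5.0) before and (3.6, 2.6) after.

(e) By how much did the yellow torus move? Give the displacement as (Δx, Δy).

(-2.1, -2.4)

The yellow torus was at about (9.6, 6.2) and moved to about (7.5, 3.8).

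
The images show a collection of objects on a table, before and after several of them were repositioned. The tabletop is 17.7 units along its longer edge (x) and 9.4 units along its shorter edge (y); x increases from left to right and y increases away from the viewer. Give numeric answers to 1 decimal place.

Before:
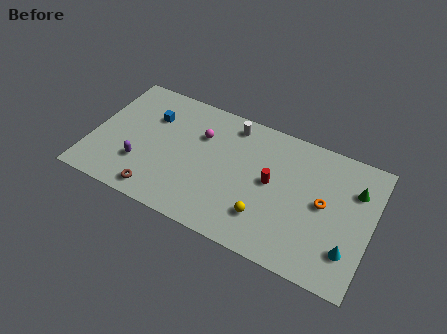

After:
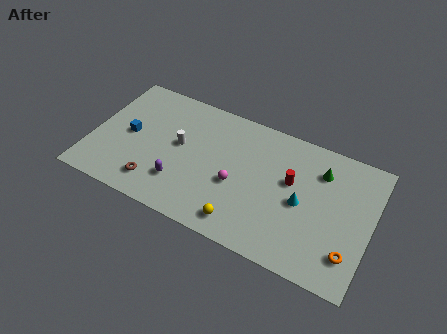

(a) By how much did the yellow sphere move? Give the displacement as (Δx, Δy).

(-1.3, -1.0)

The yellow sphere was at about (11.3, 2.4) and moved to about (10.0, 1.4).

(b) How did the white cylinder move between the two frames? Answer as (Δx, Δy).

(-3.0, -2.9)

The white cylinder was at about (8.5, 8.1) and moved to about (5.5, 5.2).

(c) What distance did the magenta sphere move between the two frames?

3.7

From (6.7, 6.5) to (9.3, 3.9), the magenta sphere covered √(2.6² + 2.6²) ≈ 3.7 units.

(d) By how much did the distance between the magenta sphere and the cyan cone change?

-6.5

The distance was about 10.6 in the first image and 4.1 in the second, so they moved 6.5 units closer together.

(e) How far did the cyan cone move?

3.7

The cyan cone moved from about (16.5, 2.4) to (13.4, 4.4), a distance of √(3.1² + 2.0²) ≈ 3.7.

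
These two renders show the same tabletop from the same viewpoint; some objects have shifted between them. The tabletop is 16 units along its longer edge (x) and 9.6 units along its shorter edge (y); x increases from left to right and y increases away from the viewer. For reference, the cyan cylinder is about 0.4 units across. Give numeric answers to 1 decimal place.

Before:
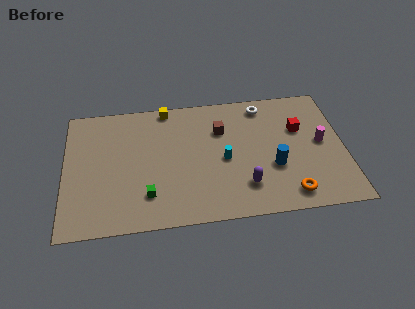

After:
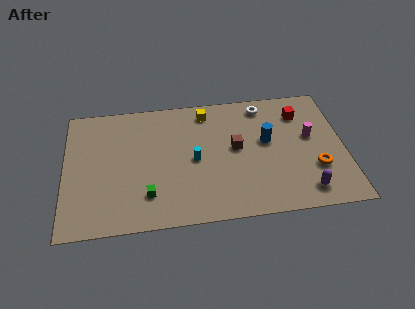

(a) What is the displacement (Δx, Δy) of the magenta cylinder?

(-0.6, 0.5)

The magenta cylinder started near (14.7, 5.0) and ended near (14.1, 5.5).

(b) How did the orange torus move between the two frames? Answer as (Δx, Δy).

(1.6, 1.7)

The orange torus started near (12.7, 1.4) and ended near (14.3, 3.1).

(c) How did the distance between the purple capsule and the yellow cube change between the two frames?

+0.8

The distance was about 7.8 in the first image and 8.6 in the second, so they moved 0.8 units further apart.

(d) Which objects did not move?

the green cube and the white torus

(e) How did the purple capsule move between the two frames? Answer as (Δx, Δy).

(3.4, -0.8)

The purple capsule started near (10.2, 2.3) and ended near (13.6, 1.5).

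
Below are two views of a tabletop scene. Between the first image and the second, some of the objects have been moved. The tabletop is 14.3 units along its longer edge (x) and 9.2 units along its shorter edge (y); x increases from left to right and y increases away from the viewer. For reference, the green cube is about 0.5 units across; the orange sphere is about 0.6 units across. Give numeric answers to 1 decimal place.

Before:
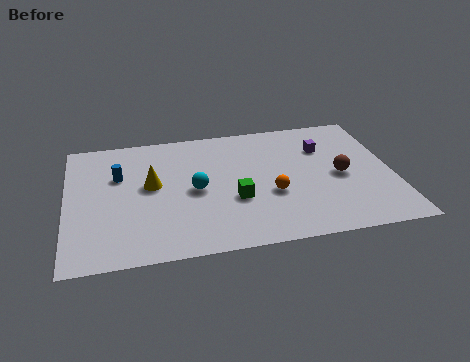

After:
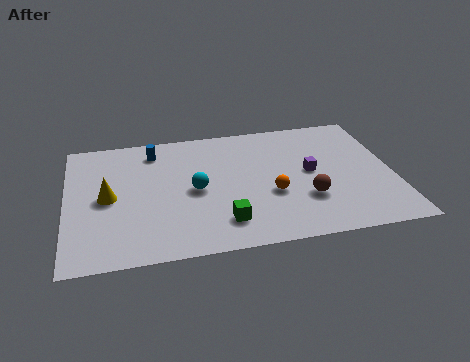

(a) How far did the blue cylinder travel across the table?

2.3

The blue cylinder moved from about (2.3, 6.0) to (3.9, 7.6), a distance of √(1.6² + 1.6²) ≈ 2.3.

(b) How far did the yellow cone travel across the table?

2.0

The yellow cone moved from about (3.7, 5.1) to (1.8, 4.5), a distance of √(1.9² + 0.6²) ≈ 2.0.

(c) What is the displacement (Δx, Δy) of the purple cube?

(-0.7, -1.7)

From the two frames, the purple cube sits at roughly (11.4, 6.5) before and (10.7, 4.8) after.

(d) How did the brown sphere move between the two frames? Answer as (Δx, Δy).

(-1.6, -1.4)

The brown sphere was at about (12.0, 4.3) and moved to about (10.4, 2.9).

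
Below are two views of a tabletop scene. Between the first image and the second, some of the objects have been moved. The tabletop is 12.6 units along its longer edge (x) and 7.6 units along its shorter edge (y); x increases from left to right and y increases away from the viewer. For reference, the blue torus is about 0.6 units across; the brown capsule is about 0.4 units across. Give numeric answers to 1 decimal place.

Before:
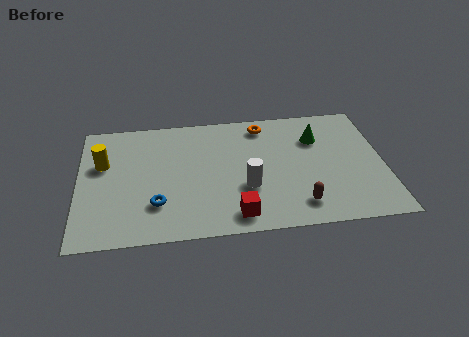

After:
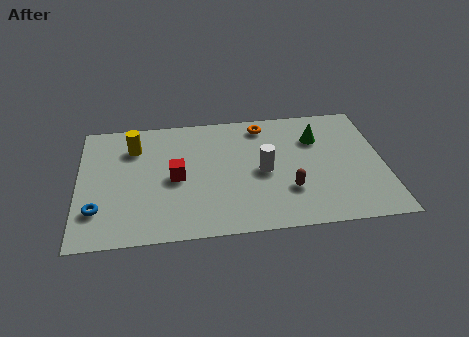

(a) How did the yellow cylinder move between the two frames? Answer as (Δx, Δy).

(1.3, 0.9)

From the two frames, the yellow cylinder sits at roughly (1.0, 4.8) before and (2.3, 5.7) after.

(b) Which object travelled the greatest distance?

the red cube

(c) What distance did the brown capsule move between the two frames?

1.0

The brown capsule was near (9.0, 1.4) before and (8.6, 2.3) after, so it travelled √(0.4² + 0.9²) ≈ 1.0 units.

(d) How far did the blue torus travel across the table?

2.4

The blue torus moved from about (3.2, 2.1) to (0.8, 2.0), a distance of √(2.4² + 0.1²) ≈ 2.4.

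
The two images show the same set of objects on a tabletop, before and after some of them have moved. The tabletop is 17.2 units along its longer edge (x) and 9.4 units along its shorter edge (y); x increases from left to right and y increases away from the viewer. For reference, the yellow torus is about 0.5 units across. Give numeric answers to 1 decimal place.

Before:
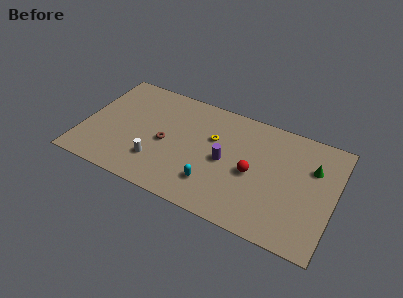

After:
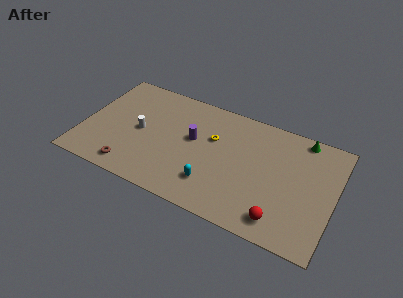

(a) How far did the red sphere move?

3.6

From (11.7, 4.3) to (13.9, 1.5), the red sphere covered √(2.2² + 2.8²) ≈ 3.6 units.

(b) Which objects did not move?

the cyan capsule and the yellow torus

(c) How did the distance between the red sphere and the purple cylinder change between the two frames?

+5.6

The distance was about 1.9 in the first image and 7.5 in the second, so they moved 5.6 units further apart.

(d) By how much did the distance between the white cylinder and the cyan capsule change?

+1.9

The distance was about 3.9 in the first image and 5.8 in the second, so they moved 1.9 units further apart.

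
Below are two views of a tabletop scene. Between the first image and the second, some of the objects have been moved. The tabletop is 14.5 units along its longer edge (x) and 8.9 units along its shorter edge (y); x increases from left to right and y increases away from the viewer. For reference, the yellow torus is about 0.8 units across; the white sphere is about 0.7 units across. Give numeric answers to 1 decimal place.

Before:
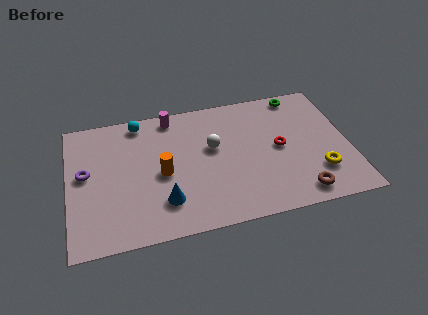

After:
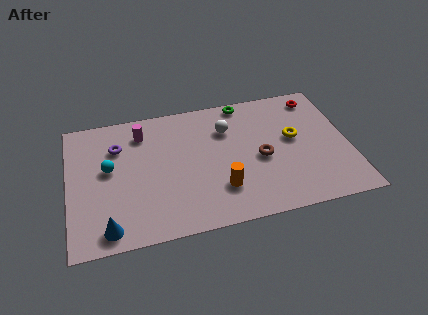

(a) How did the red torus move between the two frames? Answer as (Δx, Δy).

(2.2, 3.1)

From the two frames, the red torus sits at roughly (10.9, 4.5) before and (13.1, 7.6) after.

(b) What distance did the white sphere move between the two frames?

1.4

From (7.5, 5.3) to (8.3, 6.4), the white sphere covered √(0.8² + 1.1²) ≈ 1.4 units.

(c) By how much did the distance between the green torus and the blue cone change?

+0.8

The distance was about 9.4 in the first image and 10.2 in the second, so they moved 0.8 units further apart.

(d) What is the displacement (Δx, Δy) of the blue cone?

(-2.9, -1.1)

The blue cone started near (4.8, 2.2) and ended near (1.9, 1.1).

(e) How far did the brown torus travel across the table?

3.3

From (11.7, 1.2) to (9.9, 4.0), the brown torus covered √(1.8² + 2.8²) ≈ 3.3 units.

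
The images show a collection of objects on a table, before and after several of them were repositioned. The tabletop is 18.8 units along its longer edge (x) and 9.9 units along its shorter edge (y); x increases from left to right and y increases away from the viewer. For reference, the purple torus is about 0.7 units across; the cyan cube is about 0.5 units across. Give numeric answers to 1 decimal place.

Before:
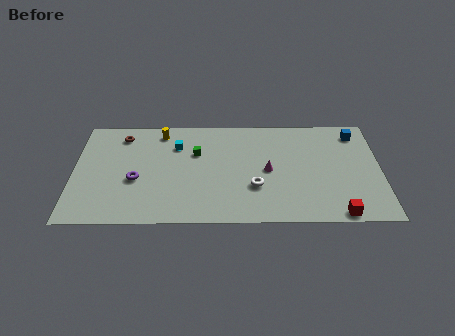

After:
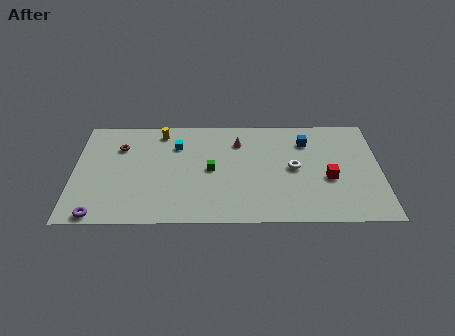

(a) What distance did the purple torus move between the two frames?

3.9

From (3.8, 4.0) to (1.6, 0.8), the purple torus covered √(2.2² + 3.2²) ≈ 3.9 units.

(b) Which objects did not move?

the cyan cube and the yellow cylinder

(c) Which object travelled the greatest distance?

the purple torus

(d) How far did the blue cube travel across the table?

3.2

From (17.4, 8.3) to (14.3, 7.5), the blue cube covered √(3.1² + 0.8²) ≈ 3.2 units.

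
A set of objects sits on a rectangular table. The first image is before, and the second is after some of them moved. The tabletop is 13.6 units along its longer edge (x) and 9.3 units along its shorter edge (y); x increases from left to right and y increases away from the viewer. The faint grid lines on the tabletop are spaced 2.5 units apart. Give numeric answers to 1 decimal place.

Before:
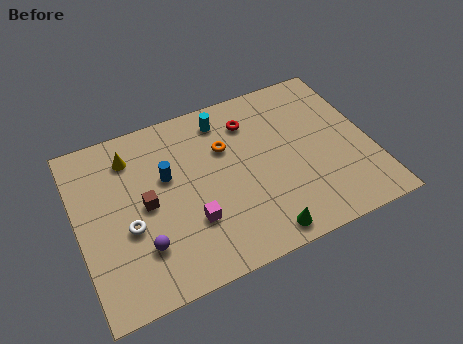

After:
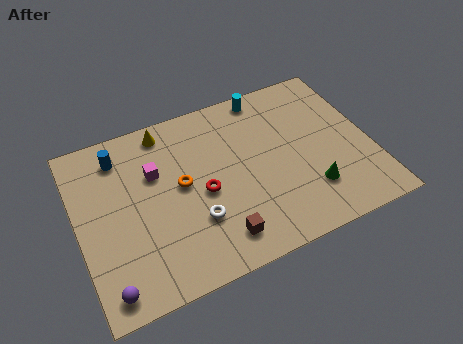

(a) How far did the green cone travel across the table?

2.9

The green cone moved from about (8.0, 1.0) to (10.5, 2.4), a distance of √(2.5² + 1.4²) ≈ 2.9.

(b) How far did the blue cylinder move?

2.8

The blue cylinder moved from about (4.2, 5.7) to (2.2, 7.6), a distance of √(2.0² + 1.9²) ≈ 2.8.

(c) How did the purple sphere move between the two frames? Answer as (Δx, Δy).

(-1.7, -1.4)

The purple sphere was at about (2.7, 2.5) and moved to about (1.0, 1.1).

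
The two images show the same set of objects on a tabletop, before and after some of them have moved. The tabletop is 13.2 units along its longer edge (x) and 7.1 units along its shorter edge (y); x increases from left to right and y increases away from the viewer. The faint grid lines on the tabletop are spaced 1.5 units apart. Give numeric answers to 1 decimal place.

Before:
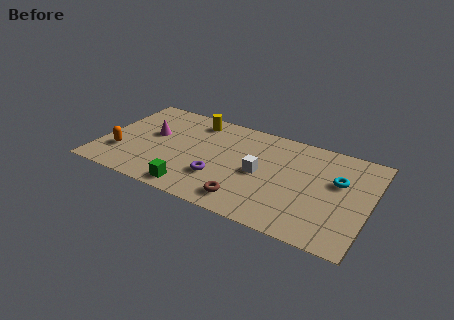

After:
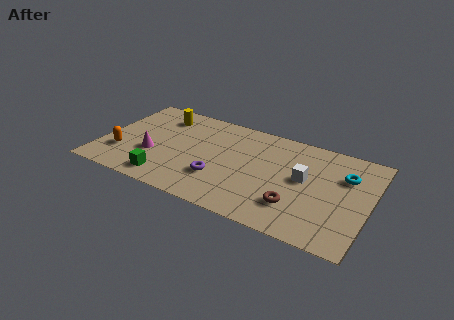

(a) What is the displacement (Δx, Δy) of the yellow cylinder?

(-1.7, -0.3)

The yellow cylinder started near (4.3, 6.0) and ended near (2.6, 5.7).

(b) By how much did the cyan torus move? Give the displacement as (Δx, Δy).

(0.3, 0.5)

The cyan torus started near (11.6, 4.4) and ended near (11.9, 4.9).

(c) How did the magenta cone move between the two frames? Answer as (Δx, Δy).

(0.2, -1.5)

From the two frames, the magenta cone sits at roughly (2.4, 4.1) before and (2.6, 2.6) after.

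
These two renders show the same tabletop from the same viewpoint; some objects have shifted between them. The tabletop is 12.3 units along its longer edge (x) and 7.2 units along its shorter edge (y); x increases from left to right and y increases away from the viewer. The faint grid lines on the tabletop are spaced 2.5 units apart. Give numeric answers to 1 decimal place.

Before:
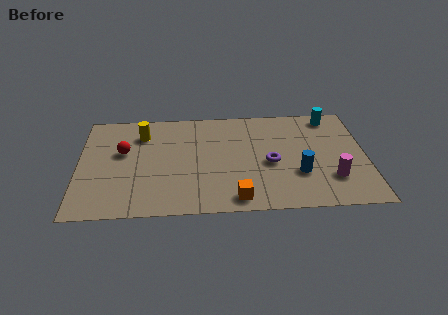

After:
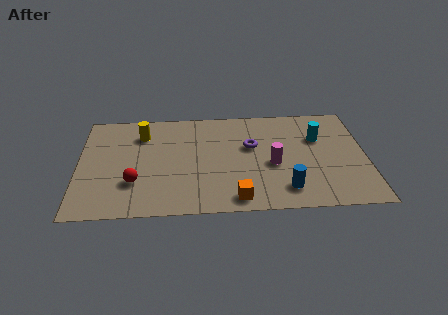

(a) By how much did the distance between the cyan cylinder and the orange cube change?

-1.5

The distance was about 6.8 in the first image and 5.3 in the second, so they moved 1.5 units closer together.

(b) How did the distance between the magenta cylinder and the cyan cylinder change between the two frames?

-1.7

They were about 4.3 units apart before and 2.6 after — 1.7 units closer together.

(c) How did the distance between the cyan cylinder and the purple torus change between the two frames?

-1.2

Before: roughly 4.1 units apart; after: 2.9. That's 1.2 units closer together.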